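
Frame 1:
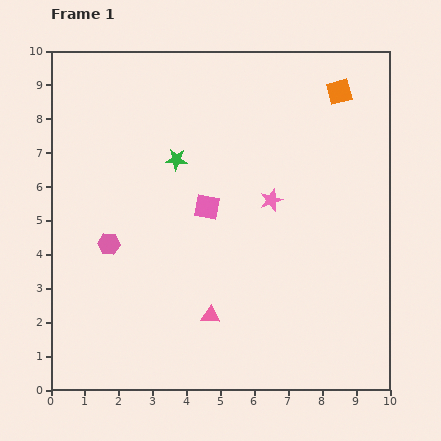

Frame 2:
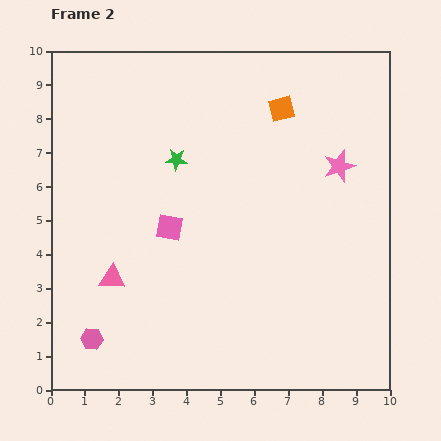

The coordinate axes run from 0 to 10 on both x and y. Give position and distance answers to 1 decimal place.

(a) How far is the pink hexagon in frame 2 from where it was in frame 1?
2.8

The pink hexagon moved from (1.7, 4.3) to (1.2, 1.5), a distance of √(0.5² + 2.8²) ≈ 2.8.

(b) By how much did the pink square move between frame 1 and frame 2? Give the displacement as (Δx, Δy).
(-1.1, -0.6)

The pink square was at (4.6, 5.4) in frame 1 and (3.5, 4.8) in frame 2.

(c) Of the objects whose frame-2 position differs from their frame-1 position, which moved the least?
the pink square

(moved 1.3)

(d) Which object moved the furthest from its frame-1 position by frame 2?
the pink triangle

(moved 3.1; next 2.8)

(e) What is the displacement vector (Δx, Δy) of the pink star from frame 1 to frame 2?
(2.0, 1.0)

The pink star was at (6.5, 5.6) in frame 1 and (8.5, 6.6) in frame 2.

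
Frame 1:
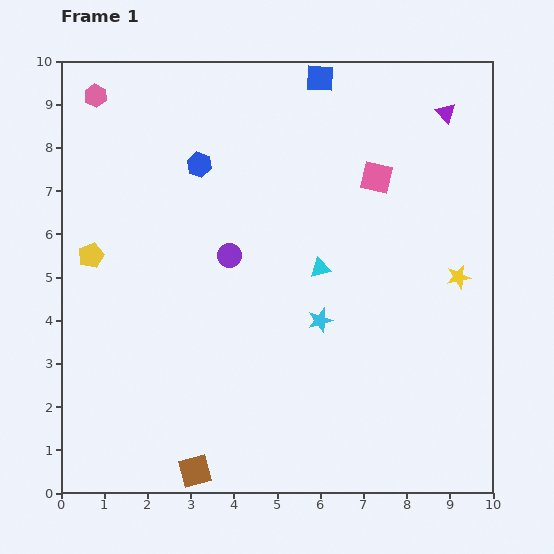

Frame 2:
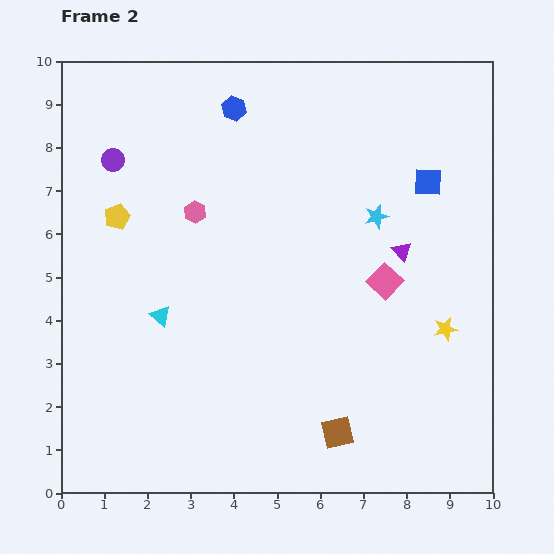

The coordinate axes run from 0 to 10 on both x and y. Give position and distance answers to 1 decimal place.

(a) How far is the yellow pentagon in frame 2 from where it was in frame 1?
1.1

The yellow pentagon moved from (0.7, 5.5) to (1.3, 6.4), a distance of √(0.6² + 0.9²) ≈ 1.1.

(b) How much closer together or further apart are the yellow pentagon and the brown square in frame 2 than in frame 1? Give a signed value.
+1.6

Distance in frame 1: 5.5. Distance in frame 2: 7.1.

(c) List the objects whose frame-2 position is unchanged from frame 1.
none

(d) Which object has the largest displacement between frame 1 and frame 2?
the cyan triangle

(moved 3.9; next 3.5)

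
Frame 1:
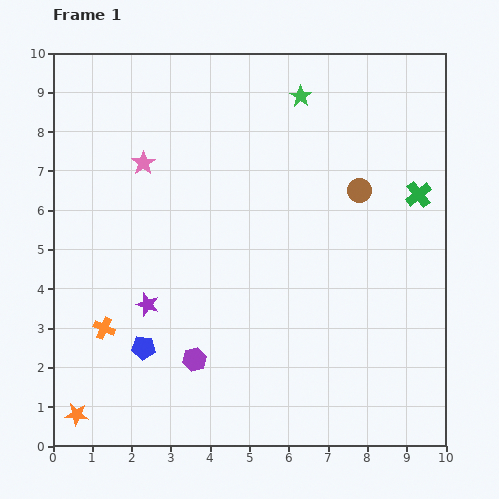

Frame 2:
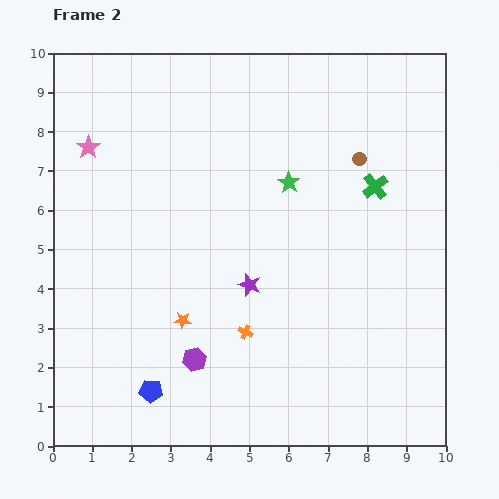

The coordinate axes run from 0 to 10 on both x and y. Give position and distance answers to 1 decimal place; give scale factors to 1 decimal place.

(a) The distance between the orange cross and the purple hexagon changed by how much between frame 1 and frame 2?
-0.9

Distance in frame 1: 2.4. Distance in frame 2: 1.5.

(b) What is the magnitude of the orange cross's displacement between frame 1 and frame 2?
3.6

The orange cross moved from (1.3, 3.0) to (4.9, 2.9), a distance of √(3.6² + 0.1²) ≈ 3.6.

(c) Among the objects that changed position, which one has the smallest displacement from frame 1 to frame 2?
the brown circle

(moved 0.8)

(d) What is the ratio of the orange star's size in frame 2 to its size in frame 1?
0.8×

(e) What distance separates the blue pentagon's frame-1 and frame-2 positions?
1.1

The blue pentagon moved from (2.3, 2.5) to (2.5, 1.4), a distance of √(0.2² + 1.1²) ≈ 1.1.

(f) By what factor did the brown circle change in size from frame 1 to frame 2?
0.6×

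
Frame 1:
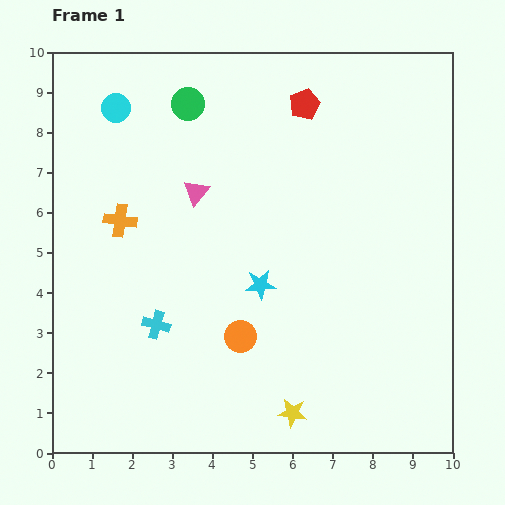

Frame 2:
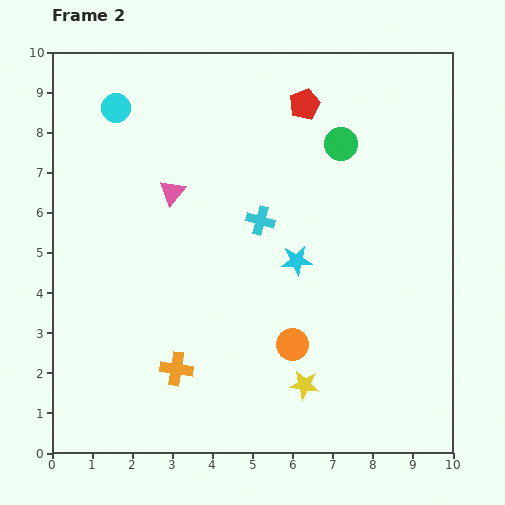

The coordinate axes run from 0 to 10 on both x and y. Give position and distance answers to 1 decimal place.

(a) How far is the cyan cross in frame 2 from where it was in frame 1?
3.7

The cyan cross moved from (2.6, 3.2) to (5.2, 5.8), a distance of √(2.6² + 2.6²) ≈ 3.7.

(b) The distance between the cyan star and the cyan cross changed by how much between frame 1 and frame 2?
-1.5

Distance in frame 1: 2.8. Distance in frame 2: 1.3.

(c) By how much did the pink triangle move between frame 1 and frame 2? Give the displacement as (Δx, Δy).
(-0.6, 0.0)

The pink triangle was at (3.6, 6.5) in frame 1 and (3.0, 6.5) in frame 2.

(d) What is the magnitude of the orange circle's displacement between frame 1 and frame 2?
1.3

The orange circle moved from (4.7, 2.9) to (6.0, 2.7), a distance of √(1.3² + 0.2²) ≈ 1.3.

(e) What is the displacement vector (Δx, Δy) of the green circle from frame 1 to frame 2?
(3.8, -1.0)

The green circle was at (3.4, 8.7) in frame 1 and (7.2, 7.7) in frame 2.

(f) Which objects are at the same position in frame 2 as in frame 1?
the red pentagon, the cyan circle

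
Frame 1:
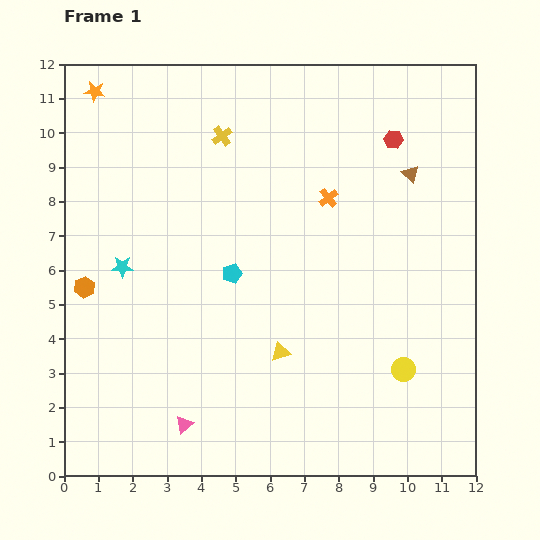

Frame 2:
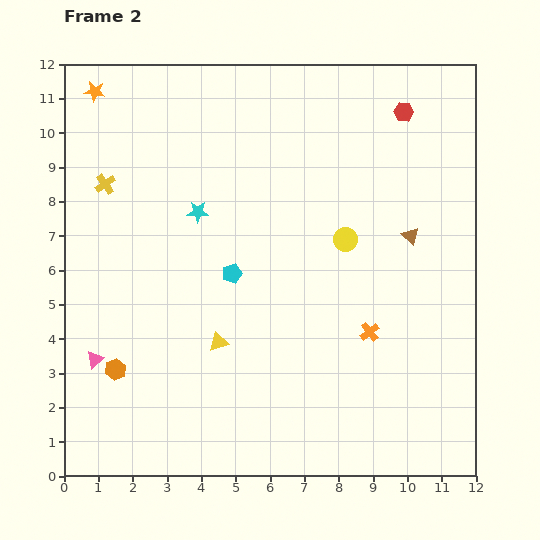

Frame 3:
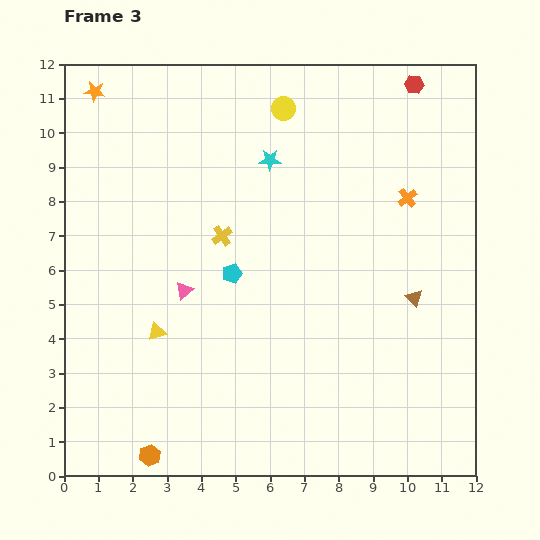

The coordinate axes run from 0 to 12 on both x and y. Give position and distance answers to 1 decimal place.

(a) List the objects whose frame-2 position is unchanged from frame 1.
the orange star, the cyan pentagon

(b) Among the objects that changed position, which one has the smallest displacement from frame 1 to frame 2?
the red hexagon

(moved 0.9)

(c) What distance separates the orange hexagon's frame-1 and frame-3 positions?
5.3

The orange hexagon moved from (0.6, 5.5) to (2.5, 0.6), a distance of √(1.9² + 4.9²) ≈ 5.3.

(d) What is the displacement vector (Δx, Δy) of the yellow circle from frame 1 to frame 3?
(-3.5, 7.6)

The yellow circle was at (9.9, 3.1) in frame 1 and (6.4, 10.7) in frame 3.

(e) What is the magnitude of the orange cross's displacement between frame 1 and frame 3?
2.3

The orange cross moved from (7.7, 8.1) to (10.0, 8.1), a distance of √(2.3² + 0.0²) ≈ 2.3.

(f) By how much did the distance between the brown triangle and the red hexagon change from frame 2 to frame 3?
+2.6

Distance in frame 2: 3.6. Distance in frame 3: 6.2.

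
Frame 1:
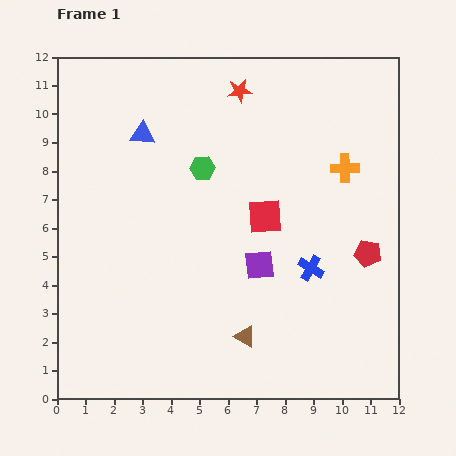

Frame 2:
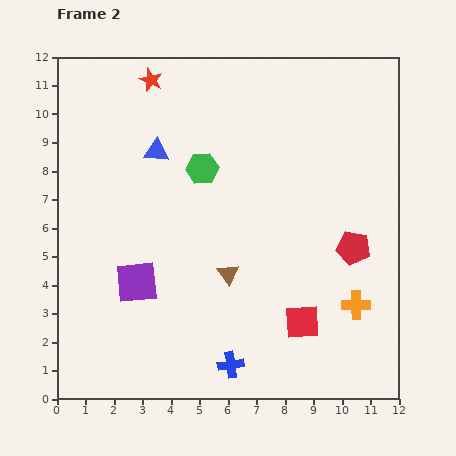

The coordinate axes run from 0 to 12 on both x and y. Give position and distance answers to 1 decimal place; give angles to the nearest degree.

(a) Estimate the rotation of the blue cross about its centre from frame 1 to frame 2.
39° counter-clockwise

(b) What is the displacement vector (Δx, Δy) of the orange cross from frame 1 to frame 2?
(0.4, -4.8)

The orange cross was at (10.1, 8.1) in frame 1 and (10.5, 3.3) in frame 2.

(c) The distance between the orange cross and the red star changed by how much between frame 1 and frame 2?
+6.1

Distance in frame 1: 4.6. Distance in frame 2: 10.7.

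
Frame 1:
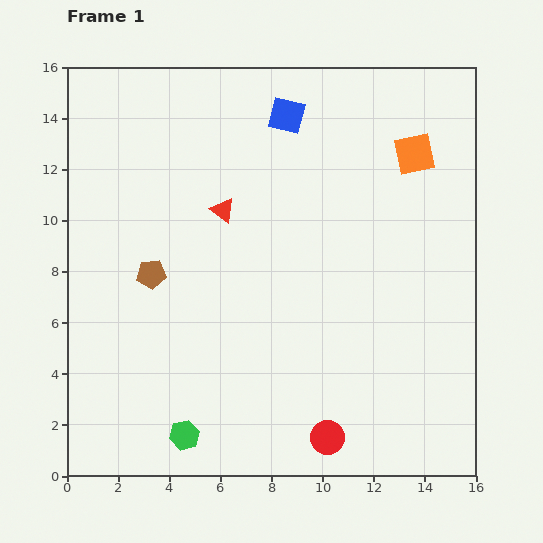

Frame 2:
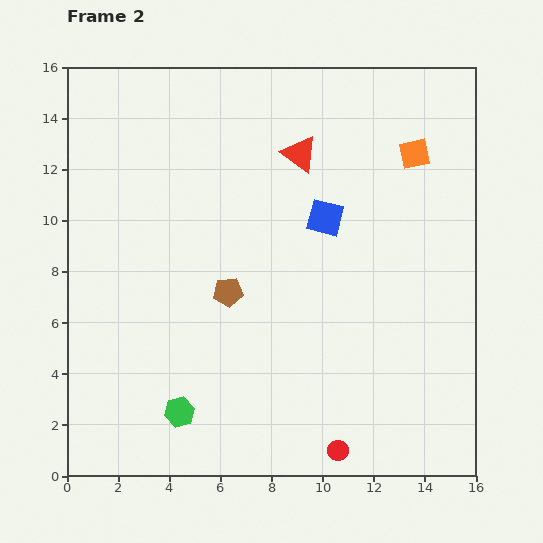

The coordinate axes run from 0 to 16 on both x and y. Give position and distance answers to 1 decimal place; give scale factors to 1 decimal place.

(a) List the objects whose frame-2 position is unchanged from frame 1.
the orange square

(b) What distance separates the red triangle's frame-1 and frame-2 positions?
3.7

The red triangle moved from (6.1, 10.4) to (9.1, 12.6), a distance of √(3.0² + 2.2²) ≈ 3.7.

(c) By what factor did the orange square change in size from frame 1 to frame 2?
0.7×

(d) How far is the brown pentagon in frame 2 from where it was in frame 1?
3.1

The brown pentagon moved from (3.3, 7.9) to (6.3, 7.2), a distance of √(3.0² + 0.7²) ≈ 3.1.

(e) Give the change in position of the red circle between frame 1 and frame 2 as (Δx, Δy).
(0.4, -0.5)

The red circle was at (10.2, 1.5) in frame 1 and (10.6, 1.0) in frame 2.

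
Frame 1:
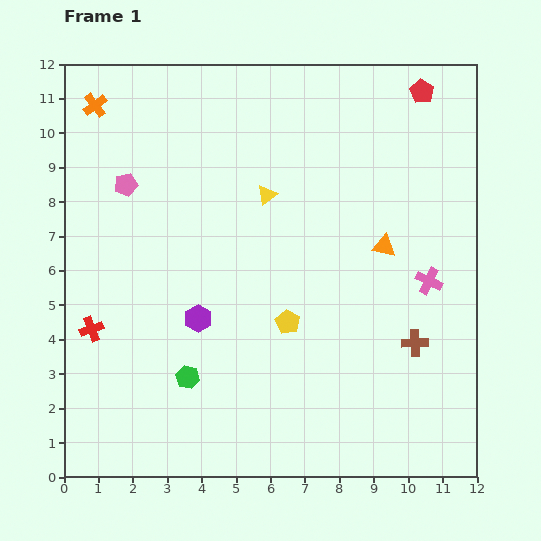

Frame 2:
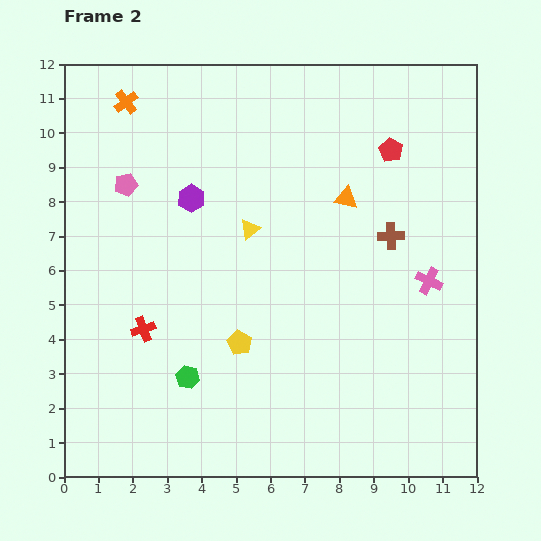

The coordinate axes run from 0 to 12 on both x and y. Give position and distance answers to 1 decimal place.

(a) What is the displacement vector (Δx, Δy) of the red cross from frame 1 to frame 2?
(1.5, 0.0)

The red cross was at (0.8, 4.3) in frame 1 and (2.3, 4.3) in frame 2.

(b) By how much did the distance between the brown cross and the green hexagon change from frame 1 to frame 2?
+0.5

Distance in frame 1: 6.7. Distance in frame 2: 7.2.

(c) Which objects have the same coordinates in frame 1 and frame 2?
the pink pentagon, the pink cross, the green hexagon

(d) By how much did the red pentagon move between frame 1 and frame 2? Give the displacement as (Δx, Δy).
(-0.9, -1.7)

The red pentagon was at (10.4, 11.2) in frame 1 and (9.5, 9.5) in frame 2.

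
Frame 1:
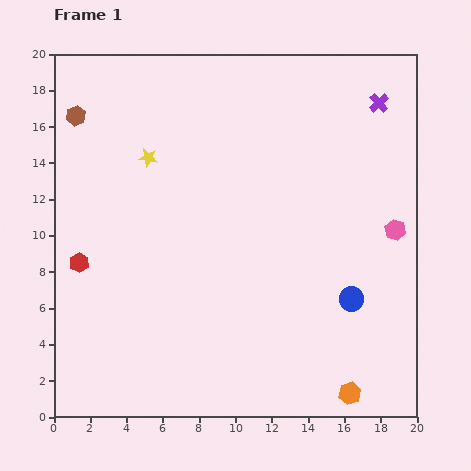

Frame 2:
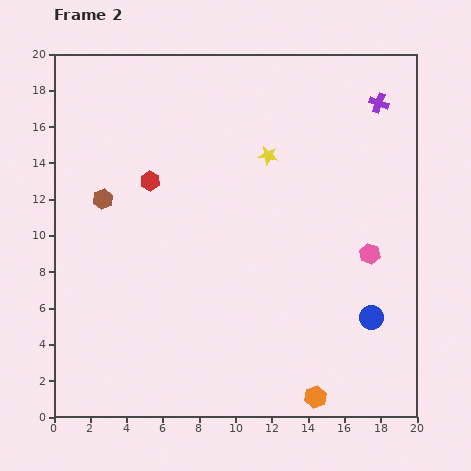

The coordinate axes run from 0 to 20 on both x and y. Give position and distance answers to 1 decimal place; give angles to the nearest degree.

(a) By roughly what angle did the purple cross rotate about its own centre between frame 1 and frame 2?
29° counter-clockwise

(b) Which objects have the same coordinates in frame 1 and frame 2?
the purple cross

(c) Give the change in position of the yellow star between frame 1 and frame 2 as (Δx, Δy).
(6.6, 0.1)

The yellow star was at (5.2, 14.3) in frame 1 and (11.8, 14.4) in frame 2.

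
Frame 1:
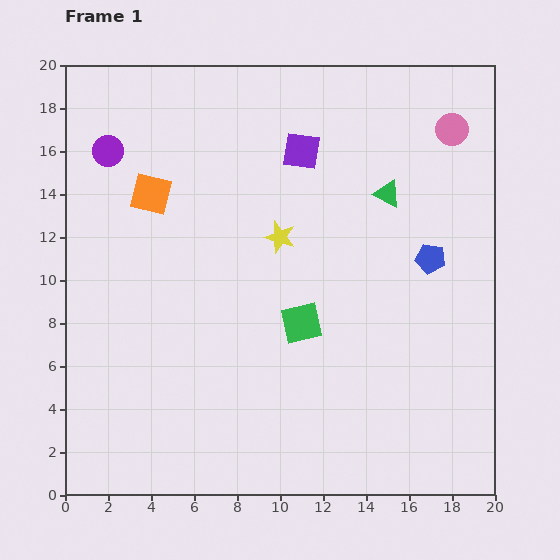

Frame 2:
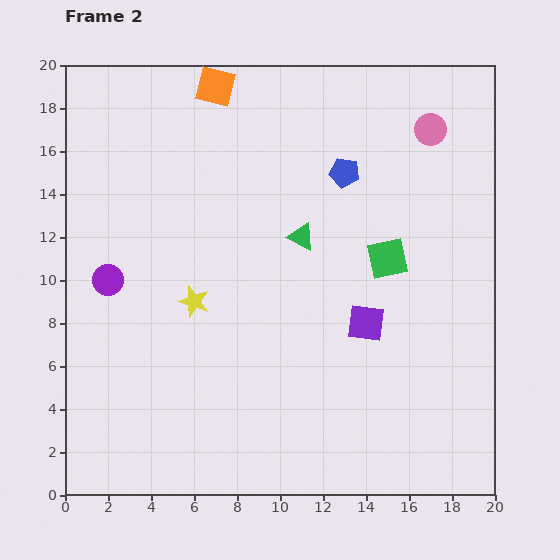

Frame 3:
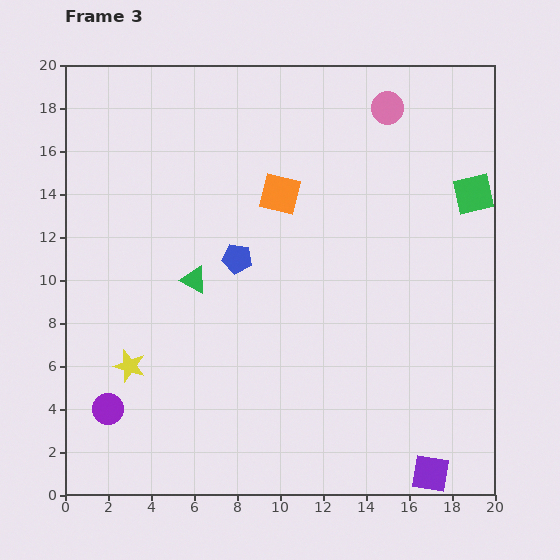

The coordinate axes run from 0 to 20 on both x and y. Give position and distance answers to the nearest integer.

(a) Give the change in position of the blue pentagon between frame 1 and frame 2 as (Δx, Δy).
(-4, 4)

The blue pentagon was at (17, 11) in frame 1 and (13, 15) in frame 2.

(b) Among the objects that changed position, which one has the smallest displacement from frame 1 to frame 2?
the pink circle

(moved 1)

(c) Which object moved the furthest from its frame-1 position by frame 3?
the purple square

(moved 16; next 12)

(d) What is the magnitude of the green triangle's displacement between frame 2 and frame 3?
5

The green triangle moved from (11, 12) to (6, 10), a distance of √(5² + 2²) ≈ 5.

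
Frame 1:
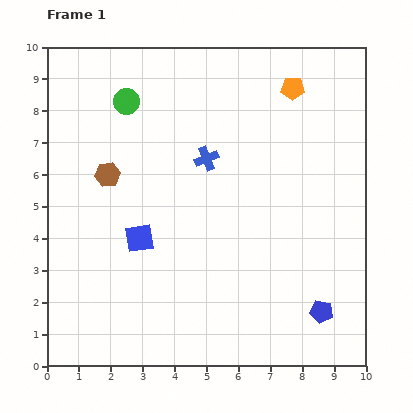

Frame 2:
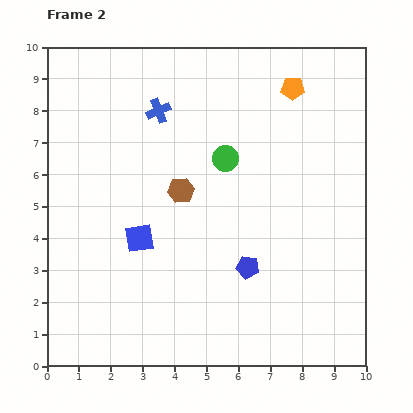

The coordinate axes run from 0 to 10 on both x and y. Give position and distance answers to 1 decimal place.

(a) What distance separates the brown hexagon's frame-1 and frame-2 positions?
2.4

The brown hexagon moved from (1.9, 6.0) to (4.2, 5.5), a distance of √(2.3² + 0.5²) ≈ 2.4.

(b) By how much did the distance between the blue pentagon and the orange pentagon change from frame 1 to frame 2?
-1.3

Distance in frame 1: 7.1. Distance in frame 2: 5.8.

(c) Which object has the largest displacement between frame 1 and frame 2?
the green circle

(moved 3.6; next 2.7)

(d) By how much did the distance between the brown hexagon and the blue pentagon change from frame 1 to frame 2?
-4.8

Distance in frame 1: 8.0. Distance in frame 2: 3.2.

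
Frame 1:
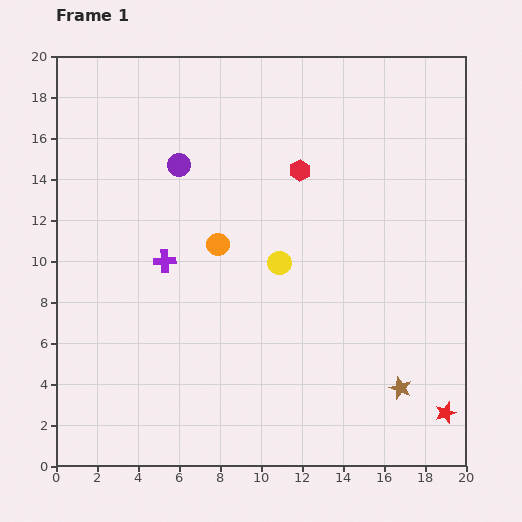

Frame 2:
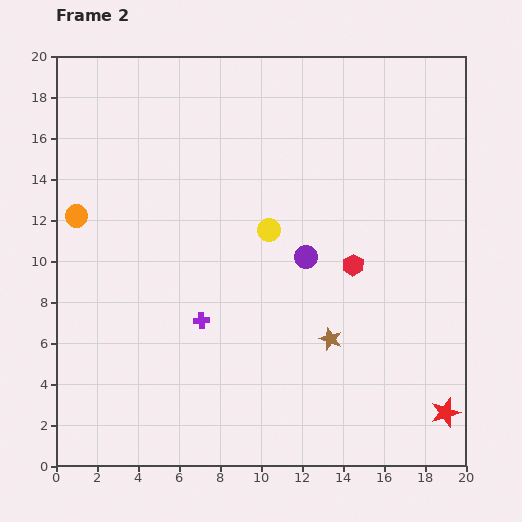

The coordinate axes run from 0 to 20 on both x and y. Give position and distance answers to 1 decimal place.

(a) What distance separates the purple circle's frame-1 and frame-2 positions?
7.7

The purple circle moved from (6.0, 14.7) to (12.2, 10.2), a distance of √(6.2² + 4.5²) ≈ 7.7.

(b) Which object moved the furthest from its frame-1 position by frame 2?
the purple circle

(moved 7.7; next 7.0)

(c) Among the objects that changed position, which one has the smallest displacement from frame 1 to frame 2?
the yellow circle

(moved 1.7)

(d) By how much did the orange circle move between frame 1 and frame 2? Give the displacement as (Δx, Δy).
(-6.9, 1.4)

The orange circle was at (7.9, 10.8) in frame 1 and (1.0, 12.2) in frame 2.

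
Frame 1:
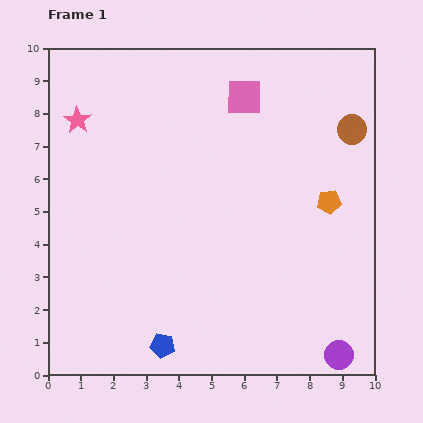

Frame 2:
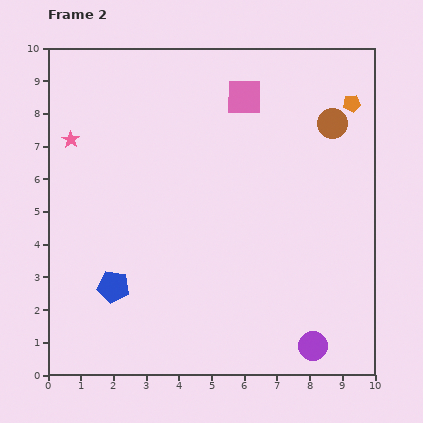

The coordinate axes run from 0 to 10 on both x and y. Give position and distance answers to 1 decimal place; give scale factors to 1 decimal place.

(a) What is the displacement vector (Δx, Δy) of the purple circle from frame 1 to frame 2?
(-0.8, 0.3)

The purple circle was at (8.9, 0.6) in frame 1 and (8.1, 0.9) in frame 2.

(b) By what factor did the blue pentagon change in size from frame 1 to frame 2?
1.3×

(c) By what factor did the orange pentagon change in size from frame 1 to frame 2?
0.7×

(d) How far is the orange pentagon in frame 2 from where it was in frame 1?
3.1

The orange pentagon moved from (8.6, 5.3) to (9.3, 8.3), a distance of √(0.7² + 3.0²) ≈ 3.1.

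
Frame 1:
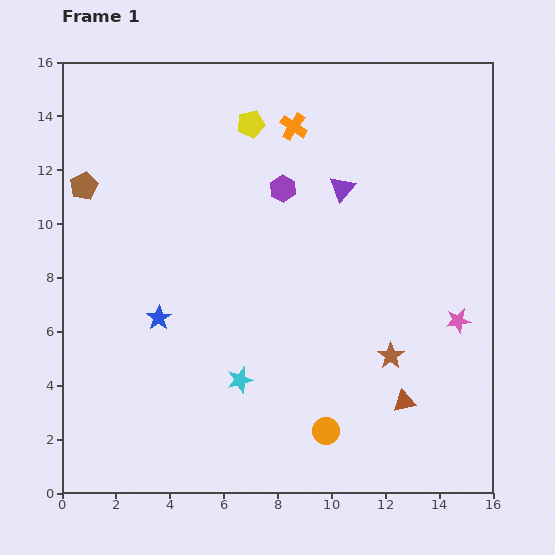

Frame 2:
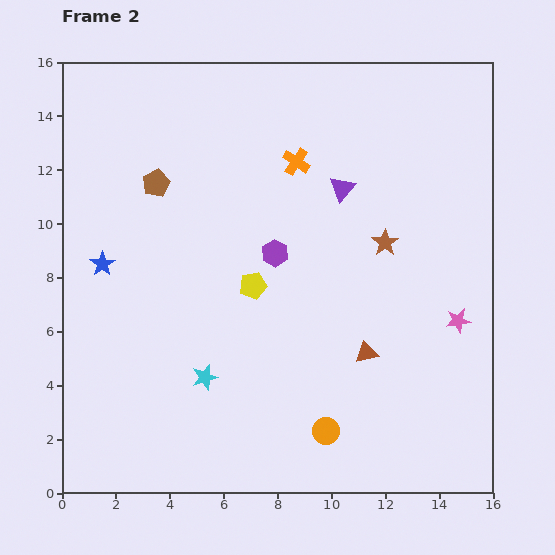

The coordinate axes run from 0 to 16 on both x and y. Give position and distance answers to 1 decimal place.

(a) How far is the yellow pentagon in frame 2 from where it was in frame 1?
6.0

The yellow pentagon moved from (7.0, 13.7) to (7.1, 7.7), a distance of √(0.1² + 6.0²) ≈ 6.0.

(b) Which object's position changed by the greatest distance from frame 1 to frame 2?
the yellow pentagon

(moved 6.0; next 4.2)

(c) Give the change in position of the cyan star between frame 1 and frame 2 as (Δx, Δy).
(-1.3, 0.1)

The cyan star was at (6.6, 4.2) in frame 1 and (5.3, 4.3) in frame 2.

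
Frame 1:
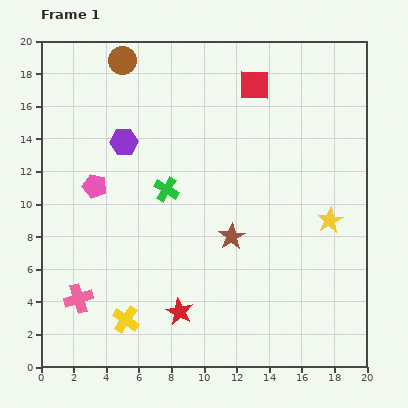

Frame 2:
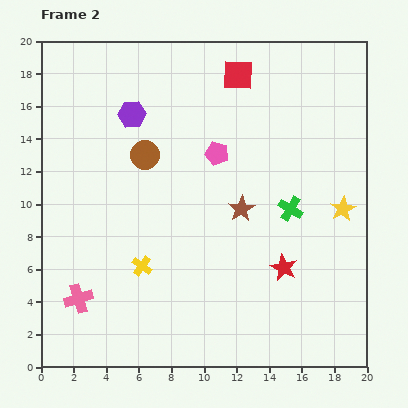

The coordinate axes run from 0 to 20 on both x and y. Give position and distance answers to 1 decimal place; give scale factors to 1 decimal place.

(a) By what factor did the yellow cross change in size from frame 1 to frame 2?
0.8×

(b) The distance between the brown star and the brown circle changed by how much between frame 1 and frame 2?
-5.9

Distance in frame 1: 12.7. Distance in frame 2: 6.8.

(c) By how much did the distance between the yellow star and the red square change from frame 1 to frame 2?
+0.9

Distance in frame 1: 9.5. Distance in frame 2: 10.4.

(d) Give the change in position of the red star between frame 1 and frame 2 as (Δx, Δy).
(6.4, 2.7)

The red star was at (8.5, 3.4) in frame 1 and (14.9, 6.1) in frame 2.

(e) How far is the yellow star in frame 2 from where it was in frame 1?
1.1

The yellow star moved from (17.7, 9.0) to (18.5, 9.7), a distance of √(0.8² + 0.7²) ≈ 1.1.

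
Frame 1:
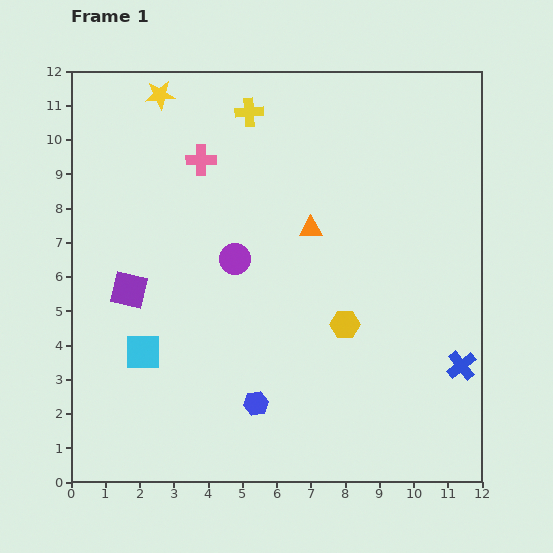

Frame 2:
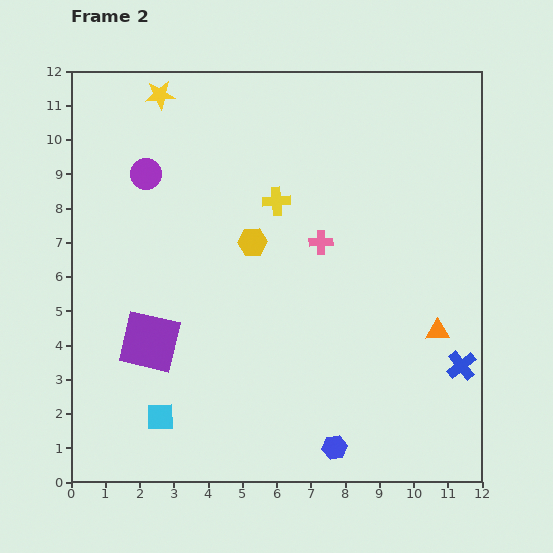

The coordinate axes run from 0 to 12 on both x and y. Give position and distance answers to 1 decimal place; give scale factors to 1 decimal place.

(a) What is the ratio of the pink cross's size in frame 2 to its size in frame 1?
0.8×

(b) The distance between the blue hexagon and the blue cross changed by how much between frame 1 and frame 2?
-1.7

Distance in frame 1: 6.1. Distance in frame 2: 4.4.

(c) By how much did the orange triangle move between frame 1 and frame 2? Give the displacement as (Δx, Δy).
(3.7, -3.0)

The orange triangle was at (7.0, 7.4) in frame 1 and (10.7, 4.4) in frame 2.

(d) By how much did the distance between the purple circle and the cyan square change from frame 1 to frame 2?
+3.3

Distance in frame 1: 3.8. Distance in frame 2: 7.1.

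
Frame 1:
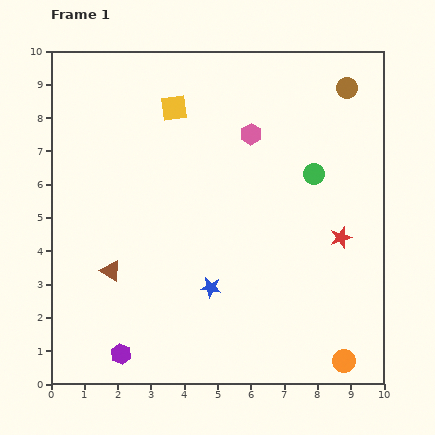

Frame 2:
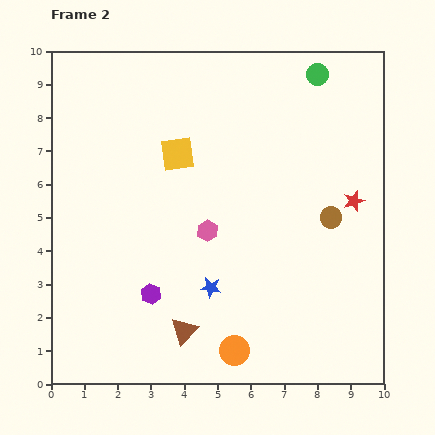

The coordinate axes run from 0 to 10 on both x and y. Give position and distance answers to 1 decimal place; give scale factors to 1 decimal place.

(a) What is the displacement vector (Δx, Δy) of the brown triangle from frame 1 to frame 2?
(2.2, -1.8)

The brown triangle was at (1.8, 3.4) in frame 1 and (4.0, 1.6) in frame 2.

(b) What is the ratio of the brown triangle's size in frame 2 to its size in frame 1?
1.3×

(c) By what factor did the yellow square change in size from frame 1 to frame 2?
1.3×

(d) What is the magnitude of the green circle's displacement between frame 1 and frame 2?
3.0

The green circle moved from (7.9, 6.3) to (8.0, 9.3), a distance of √(0.1² + 3.0²) ≈ 3.0.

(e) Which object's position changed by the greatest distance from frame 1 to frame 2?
the brown circle

(moved 3.9; next 3.3)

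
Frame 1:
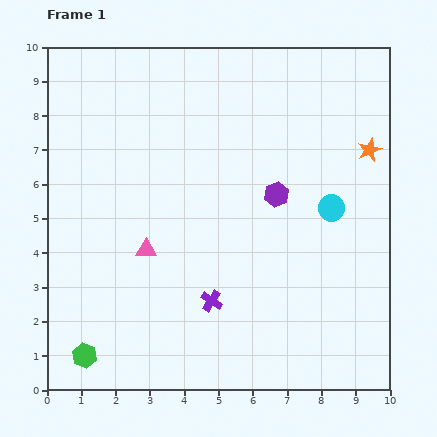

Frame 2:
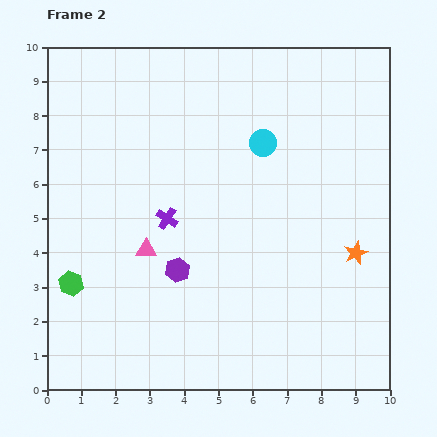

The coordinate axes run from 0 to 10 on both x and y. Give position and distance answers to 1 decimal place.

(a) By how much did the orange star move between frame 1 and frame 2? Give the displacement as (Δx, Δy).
(-0.4, -3.0)

The orange star was at (9.4, 7.0) in frame 1 and (9.0, 4.0) in frame 2.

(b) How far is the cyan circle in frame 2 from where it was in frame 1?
2.8

The cyan circle moved from (8.3, 5.3) to (6.3, 7.2), a distance of √(2.0² + 1.9²) ≈ 2.8.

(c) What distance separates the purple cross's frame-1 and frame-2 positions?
2.7

The purple cross moved from (4.8, 2.6) to (3.5, 5.0), a distance of √(1.3² + 2.4²) ≈ 2.7.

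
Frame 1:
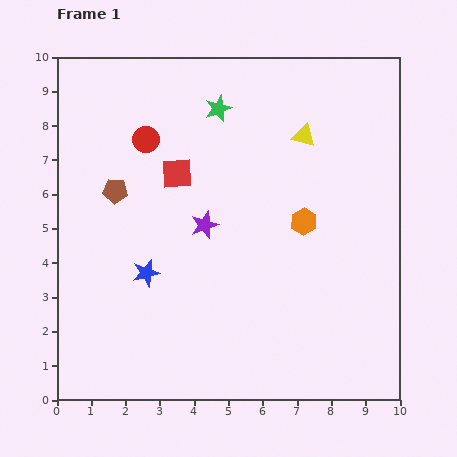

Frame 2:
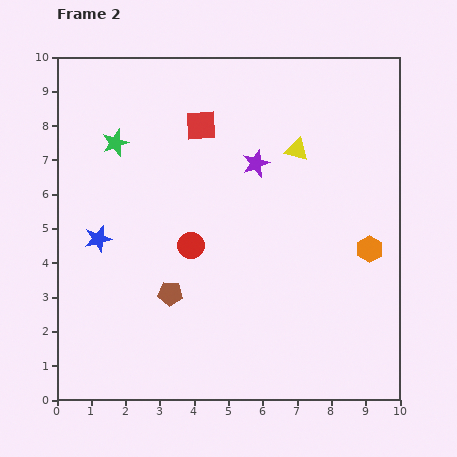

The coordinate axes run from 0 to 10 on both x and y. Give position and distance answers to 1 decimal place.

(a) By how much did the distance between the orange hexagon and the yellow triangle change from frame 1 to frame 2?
+1.1

Distance in frame 1: 2.5. Distance in frame 2: 3.6.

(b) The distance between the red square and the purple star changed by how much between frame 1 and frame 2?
+0.2

Distance in frame 1: 1.7. Distance in frame 2: 1.9.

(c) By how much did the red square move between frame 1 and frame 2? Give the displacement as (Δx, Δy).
(0.7, 1.4)

The red square was at (3.5, 6.6) in frame 1 and (4.2, 8.0) in frame 2.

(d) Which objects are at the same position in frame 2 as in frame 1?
none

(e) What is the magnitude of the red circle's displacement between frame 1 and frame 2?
3.4

The red circle moved from (2.6, 7.6) to (3.9, 4.5), a distance of √(1.3² + 3.1²) ≈ 3.4.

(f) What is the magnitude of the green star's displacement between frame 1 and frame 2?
3.2

The green star moved from (4.7, 8.5) to (1.7, 7.5), a distance of √(3.0² + 1.0²) ≈ 3.2.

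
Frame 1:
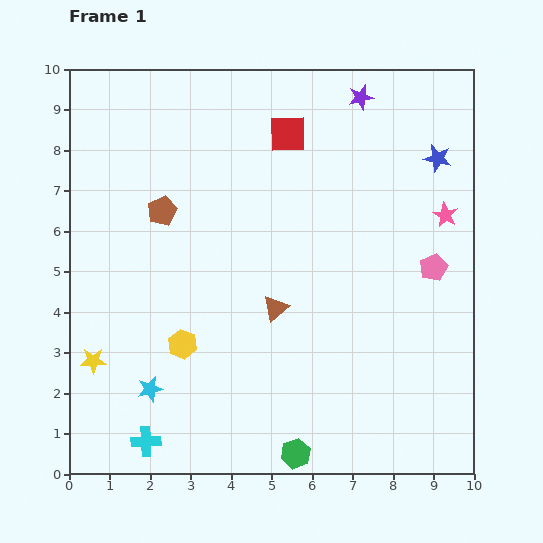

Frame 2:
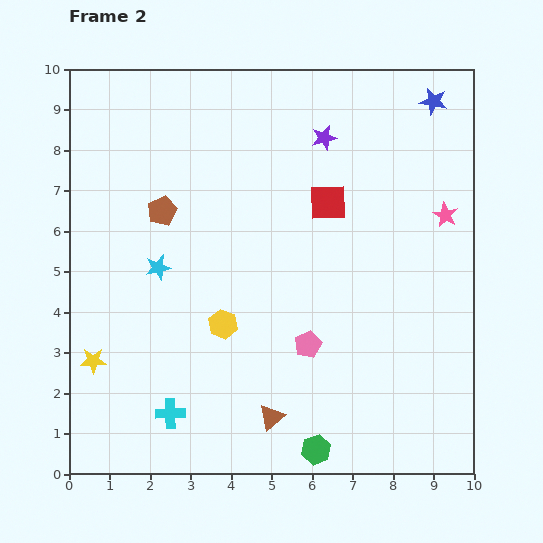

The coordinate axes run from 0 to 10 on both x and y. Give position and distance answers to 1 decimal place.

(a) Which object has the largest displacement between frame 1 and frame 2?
the pink pentagon

(moved 3.6; next 3.0)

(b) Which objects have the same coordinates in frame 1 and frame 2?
the pink star, the brown pentagon, the yellow star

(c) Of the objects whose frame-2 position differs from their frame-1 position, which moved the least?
the green hexagon

(moved 0.5)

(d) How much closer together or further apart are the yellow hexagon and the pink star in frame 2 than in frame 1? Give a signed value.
-1.1

Distance in frame 1: 7.2. Distance in frame 2: 6.1.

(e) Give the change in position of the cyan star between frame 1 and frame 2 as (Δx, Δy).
(0.2, 3.0)

The cyan star was at (2.0, 2.1) in frame 1 and (2.2, 5.1) in frame 2.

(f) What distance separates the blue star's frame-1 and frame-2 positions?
1.4

The blue star moved from (9.1, 7.8) to (9.0, 9.2), a distance of √(0.1² + 1.4²) ≈ 1.4.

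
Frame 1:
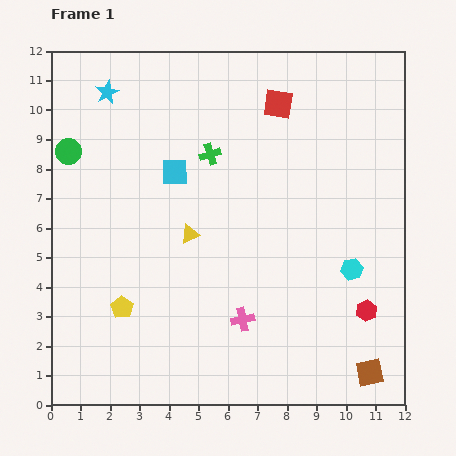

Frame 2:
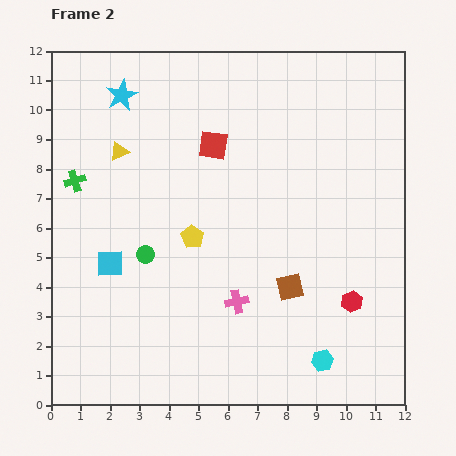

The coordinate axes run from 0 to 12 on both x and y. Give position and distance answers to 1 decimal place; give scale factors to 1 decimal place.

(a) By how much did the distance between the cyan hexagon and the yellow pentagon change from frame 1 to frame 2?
-1.8

Distance in frame 1: 7.9. Distance in frame 2: 6.1.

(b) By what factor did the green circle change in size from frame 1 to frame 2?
0.7×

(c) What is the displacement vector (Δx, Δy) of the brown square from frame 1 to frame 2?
(-2.7, 2.9)

The brown square was at (10.8, 1.1) in frame 1 and (8.1, 4.0) in frame 2.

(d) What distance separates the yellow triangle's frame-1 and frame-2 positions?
3.7

The yellow triangle moved from (4.7, 5.8) to (2.3, 8.6), a distance of √(2.4² + 2.8²) ≈ 3.7.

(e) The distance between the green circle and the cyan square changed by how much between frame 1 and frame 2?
-2.5

Distance in frame 1: 3.7. Distance in frame 2: 1.2.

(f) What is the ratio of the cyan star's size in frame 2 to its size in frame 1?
1.3×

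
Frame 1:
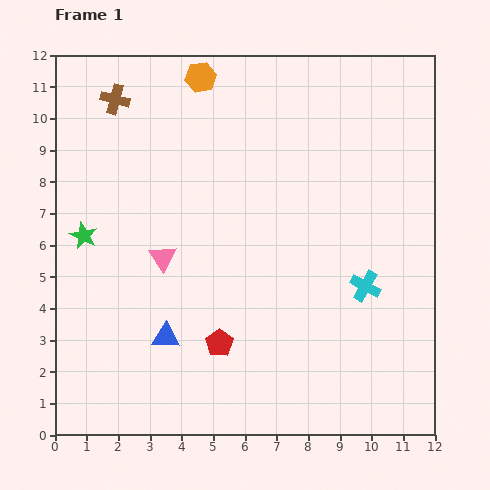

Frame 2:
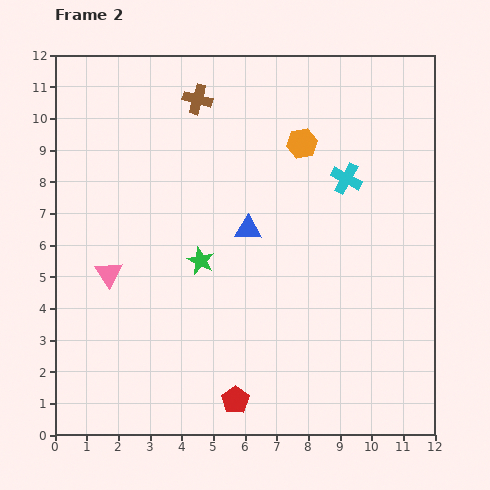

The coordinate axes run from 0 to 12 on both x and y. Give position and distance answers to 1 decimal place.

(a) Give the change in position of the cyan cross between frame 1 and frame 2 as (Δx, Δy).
(-0.6, 3.4)

The cyan cross was at (9.8, 4.7) in frame 1 and (9.2, 8.1) in frame 2.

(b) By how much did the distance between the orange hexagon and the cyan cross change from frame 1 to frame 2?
-6.6

Distance in frame 1: 8.4. Distance in frame 2: 1.8.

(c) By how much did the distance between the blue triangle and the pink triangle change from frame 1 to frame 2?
+2.1

Distance in frame 1: 2.5. Distance in frame 2: 4.6.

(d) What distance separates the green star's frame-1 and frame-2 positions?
3.8

The green star moved from (0.9, 6.3) to (4.6, 5.5), a distance of √(3.7² + 0.8²) ≈ 3.8.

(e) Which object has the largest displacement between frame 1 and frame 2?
the blue triangle

(moved 4.3; next 3.8)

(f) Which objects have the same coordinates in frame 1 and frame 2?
none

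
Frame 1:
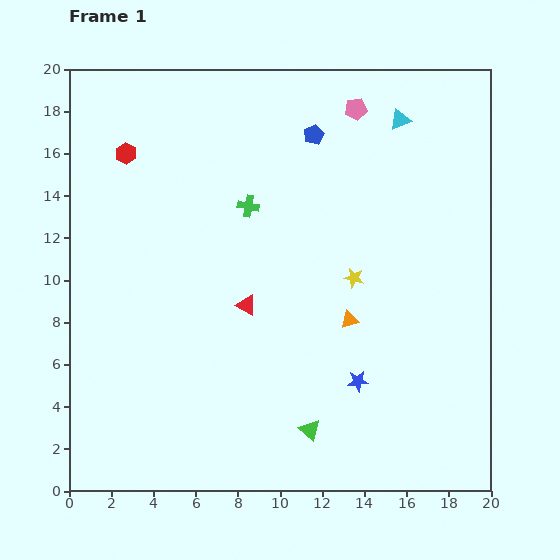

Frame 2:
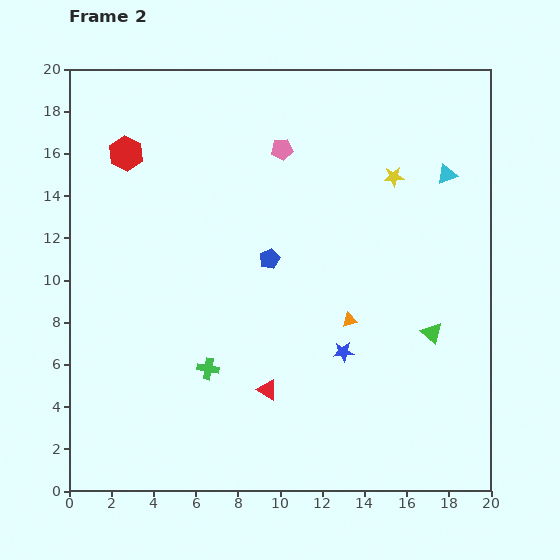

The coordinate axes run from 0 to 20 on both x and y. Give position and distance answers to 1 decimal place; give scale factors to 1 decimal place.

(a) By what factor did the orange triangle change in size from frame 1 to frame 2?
0.8×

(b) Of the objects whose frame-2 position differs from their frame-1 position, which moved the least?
the blue star

(moved 1.6)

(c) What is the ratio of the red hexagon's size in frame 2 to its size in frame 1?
1.6×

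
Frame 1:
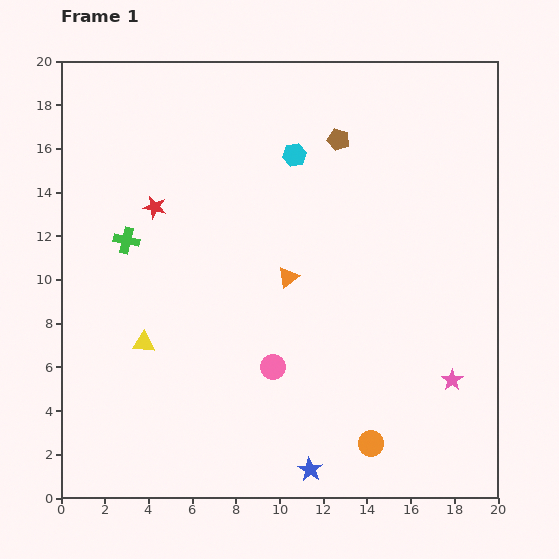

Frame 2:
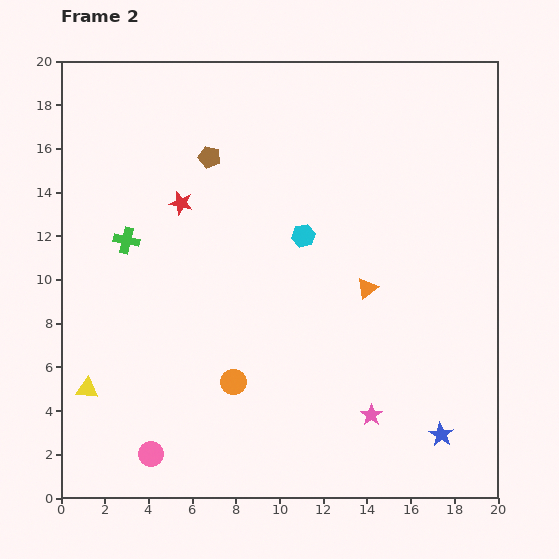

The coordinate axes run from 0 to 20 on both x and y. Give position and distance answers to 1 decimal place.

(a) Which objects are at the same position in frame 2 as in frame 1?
the green cross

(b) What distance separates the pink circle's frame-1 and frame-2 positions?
6.9

The pink circle moved from (9.7, 6.0) to (4.1, 2.0), a distance of √(5.6² + 4.0²) ≈ 6.9.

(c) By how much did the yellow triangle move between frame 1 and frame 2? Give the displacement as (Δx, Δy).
(-2.6, -2.1)

The yellow triangle was at (3.8, 7.1) in frame 1 and (1.2, 5.0) in frame 2.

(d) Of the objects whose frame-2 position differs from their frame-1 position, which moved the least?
the red star

(moved 1.2)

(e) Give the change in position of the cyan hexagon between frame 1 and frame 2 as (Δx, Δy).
(0.4, -3.7)

The cyan hexagon was at (10.7, 15.7) in frame 1 and (11.1, 12.0) in frame 2.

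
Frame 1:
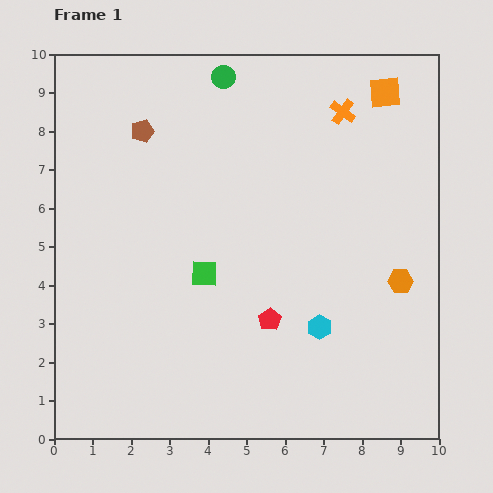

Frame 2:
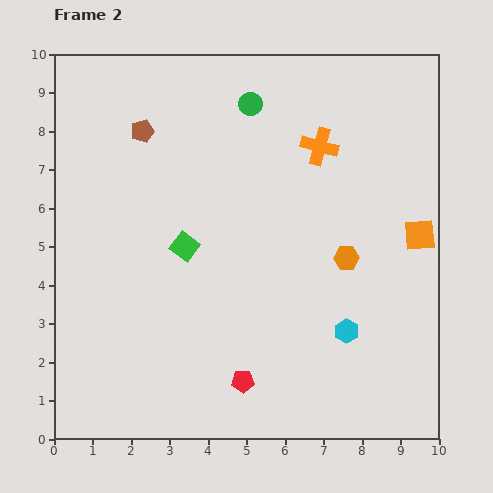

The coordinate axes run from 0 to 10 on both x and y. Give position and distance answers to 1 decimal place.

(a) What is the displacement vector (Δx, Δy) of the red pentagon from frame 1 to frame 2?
(-0.7, -1.6)

The red pentagon was at (5.6, 3.1) in frame 1 and (4.9, 1.5) in frame 2.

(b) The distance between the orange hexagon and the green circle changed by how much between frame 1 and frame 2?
-2.3

Distance in frame 1: 7.0. Distance in frame 2: 4.7.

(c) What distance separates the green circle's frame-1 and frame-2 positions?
1.0

The green circle moved from (4.4, 9.4) to (5.1, 8.7), a distance of √(0.7² + 0.7²) ≈ 1.0.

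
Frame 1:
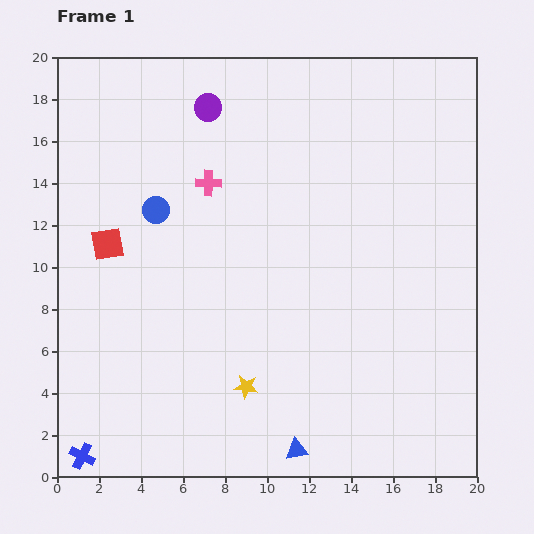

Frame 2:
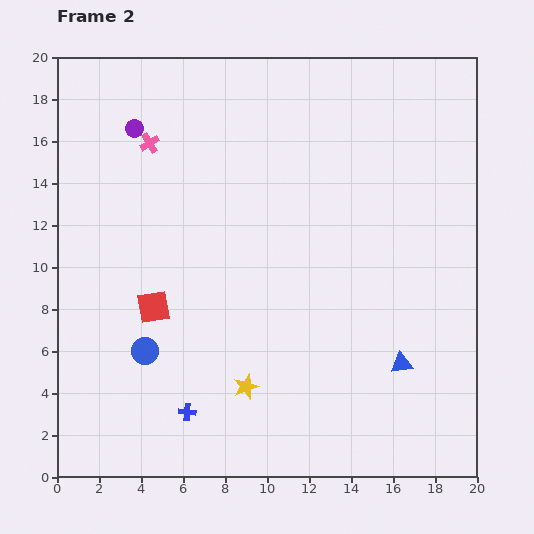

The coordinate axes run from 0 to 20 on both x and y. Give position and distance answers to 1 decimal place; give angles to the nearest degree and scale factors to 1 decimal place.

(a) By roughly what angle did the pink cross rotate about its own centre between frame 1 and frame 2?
32° counter-clockwise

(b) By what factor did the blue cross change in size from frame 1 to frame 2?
0.7×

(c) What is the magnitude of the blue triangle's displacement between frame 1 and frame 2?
6.5

The blue triangle moved from (11.4, 1.3) to (16.4, 5.4), a distance of √(5.0² + 4.1²) ≈ 6.5.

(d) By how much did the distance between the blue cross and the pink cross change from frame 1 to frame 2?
-1.4

Distance in frame 1: 14.3. Distance in frame 2: 12.9.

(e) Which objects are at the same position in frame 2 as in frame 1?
the yellow star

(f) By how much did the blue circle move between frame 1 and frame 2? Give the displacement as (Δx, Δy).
(-0.5, -6.7)

The blue circle was at (4.7, 12.7) in frame 1 and (4.2, 6.0) in frame 2.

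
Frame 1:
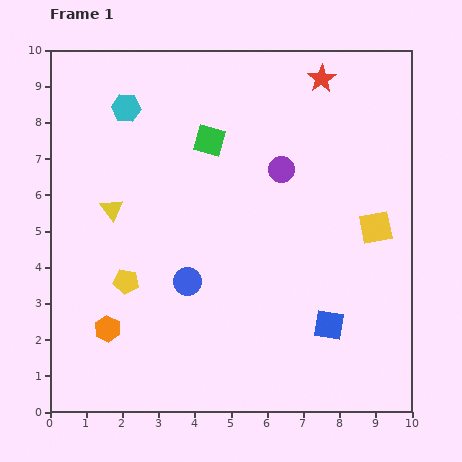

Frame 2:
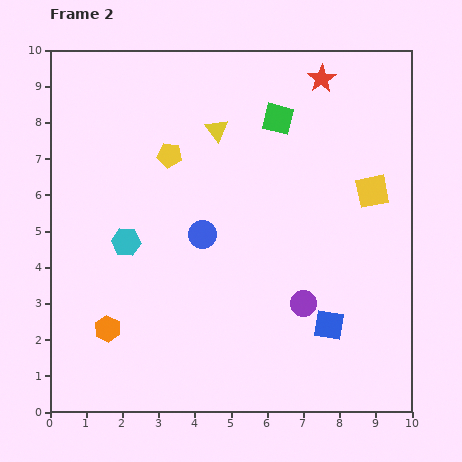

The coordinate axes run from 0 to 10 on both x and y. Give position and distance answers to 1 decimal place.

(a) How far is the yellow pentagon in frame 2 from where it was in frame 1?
3.7

The yellow pentagon moved from (2.1, 3.6) to (3.3, 7.1), a distance of √(1.2² + 3.5²) ≈ 3.7.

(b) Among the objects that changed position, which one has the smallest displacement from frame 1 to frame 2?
the yellow square

(moved 1.0)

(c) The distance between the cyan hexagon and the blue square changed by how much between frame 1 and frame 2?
-2.1

Distance in frame 1: 8.2. Distance in frame 2: 6.1.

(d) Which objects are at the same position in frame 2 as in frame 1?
the blue square, the orange hexagon, the red star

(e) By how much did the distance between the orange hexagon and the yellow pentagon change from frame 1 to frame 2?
+3.7

Distance in frame 1: 1.4. Distance in frame 2: 5.1.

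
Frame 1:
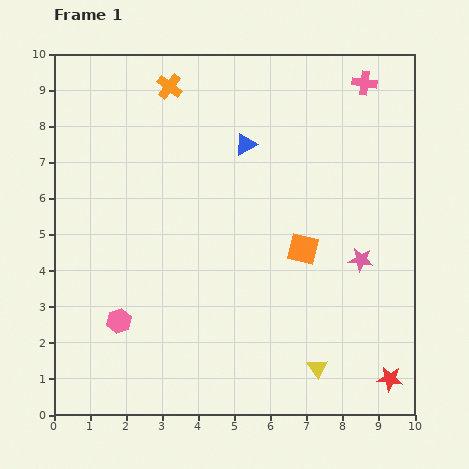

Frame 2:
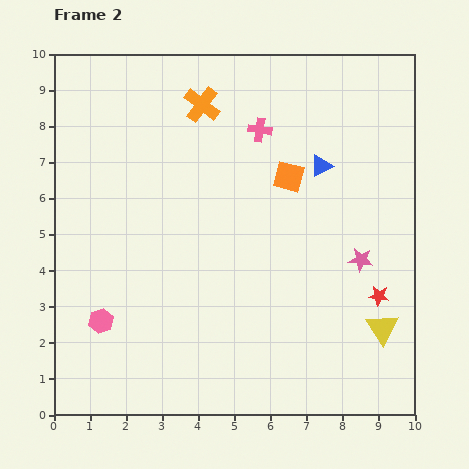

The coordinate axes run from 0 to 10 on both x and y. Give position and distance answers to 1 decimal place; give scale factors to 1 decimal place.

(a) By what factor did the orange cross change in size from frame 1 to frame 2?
1.4×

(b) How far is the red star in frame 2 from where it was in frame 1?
2.3

The red star moved from (9.3, 1.0) to (9.0, 3.3), a distance of √(0.3² + 2.3²) ≈ 2.3.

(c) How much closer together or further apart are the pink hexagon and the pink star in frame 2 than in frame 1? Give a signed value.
+0.5

Distance in frame 1: 6.9. Distance in frame 2: 7.4.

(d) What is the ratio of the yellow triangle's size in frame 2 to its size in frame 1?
1.6×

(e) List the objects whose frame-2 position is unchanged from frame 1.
the pink star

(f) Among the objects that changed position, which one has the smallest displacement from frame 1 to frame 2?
the pink hexagon

(moved 0.5)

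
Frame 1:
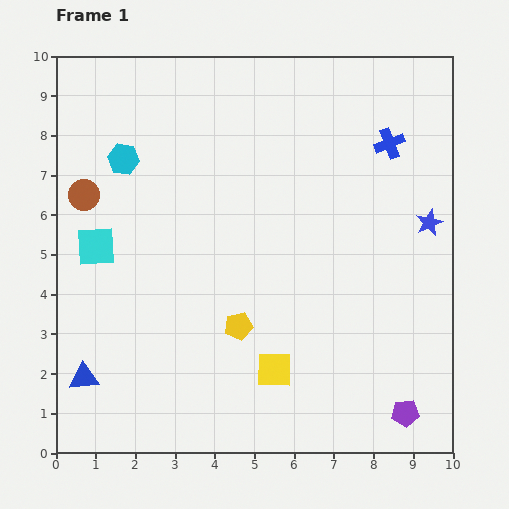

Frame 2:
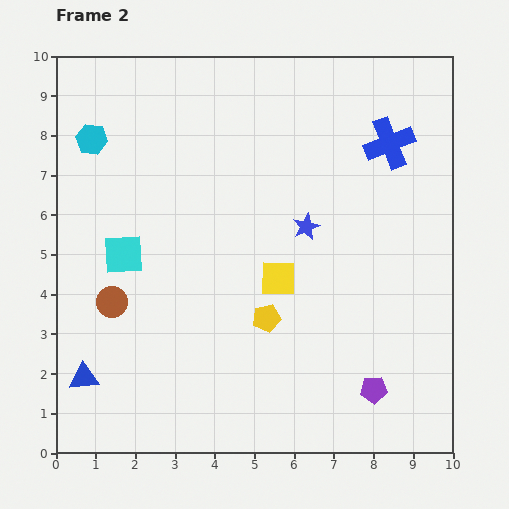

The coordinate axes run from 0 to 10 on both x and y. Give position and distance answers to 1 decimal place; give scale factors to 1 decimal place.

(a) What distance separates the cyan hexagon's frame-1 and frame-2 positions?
0.9

The cyan hexagon moved from (1.7, 7.4) to (0.9, 7.9), a distance of √(0.8² + 0.5²) ≈ 0.9.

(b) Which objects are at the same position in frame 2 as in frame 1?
the blue triangle, the blue cross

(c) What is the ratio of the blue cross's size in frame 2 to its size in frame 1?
1.7×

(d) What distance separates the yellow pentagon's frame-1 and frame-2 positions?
0.7

The yellow pentagon moved from (4.6, 3.2) to (5.3, 3.4), a distance of √(0.7² + 0.2²) ≈ 0.7.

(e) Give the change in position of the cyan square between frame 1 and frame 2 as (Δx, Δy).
(0.7, -0.2)

The cyan square was at (1.0, 5.2) in frame 1 and (1.7, 5.0) in frame 2.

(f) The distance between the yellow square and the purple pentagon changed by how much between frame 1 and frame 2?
+0.2

Distance in frame 1: 3.5. Distance in frame 2: 3.7.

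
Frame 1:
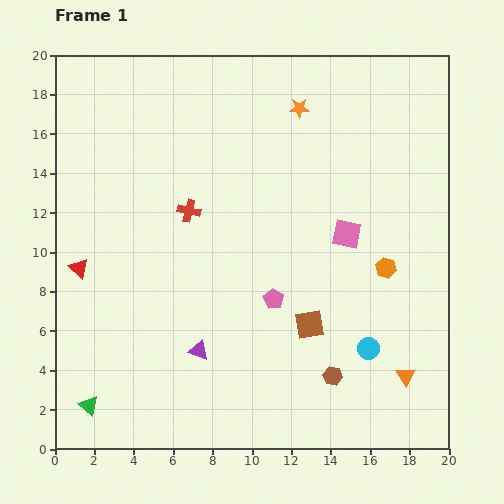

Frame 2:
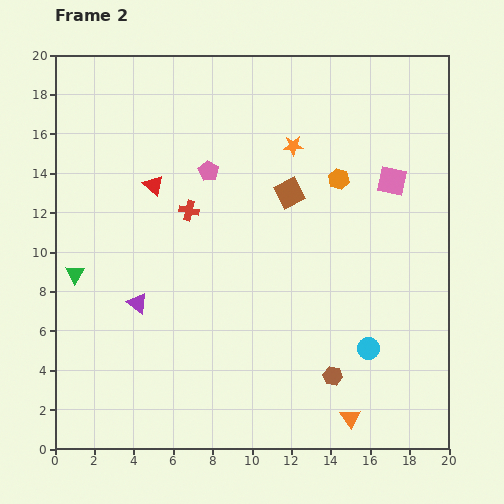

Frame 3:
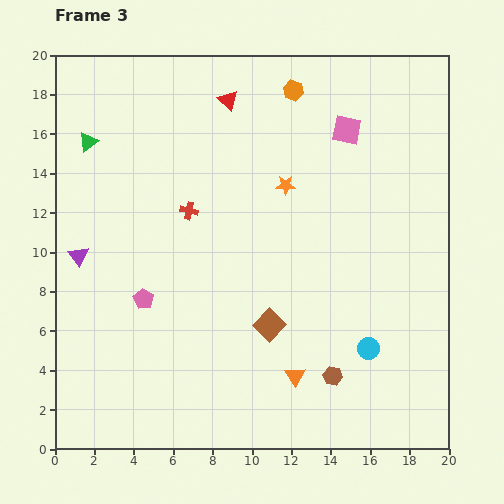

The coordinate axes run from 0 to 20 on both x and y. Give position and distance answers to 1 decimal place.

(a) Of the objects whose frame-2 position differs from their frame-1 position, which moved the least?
the orange star

(moved 1.9)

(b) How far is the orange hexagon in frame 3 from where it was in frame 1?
10.2

The orange hexagon moved from (16.8, 9.2) to (12.1, 18.2), a distance of √(4.7² + 9.0²) ≈ 10.2.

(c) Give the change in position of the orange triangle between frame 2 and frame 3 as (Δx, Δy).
(-2.8, 2.1)

The orange triangle was at (15.0, 1.6) in frame 2 and (12.2, 3.7) in frame 3.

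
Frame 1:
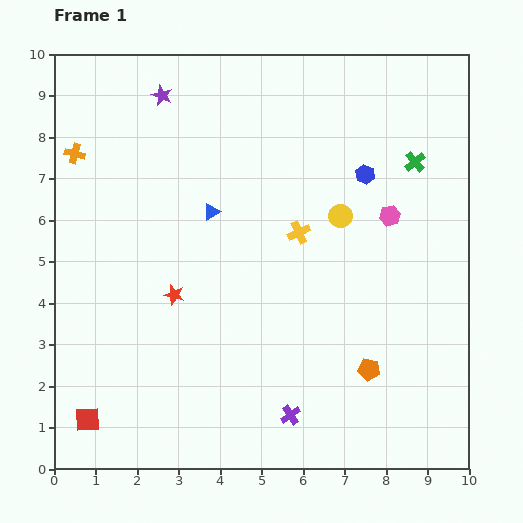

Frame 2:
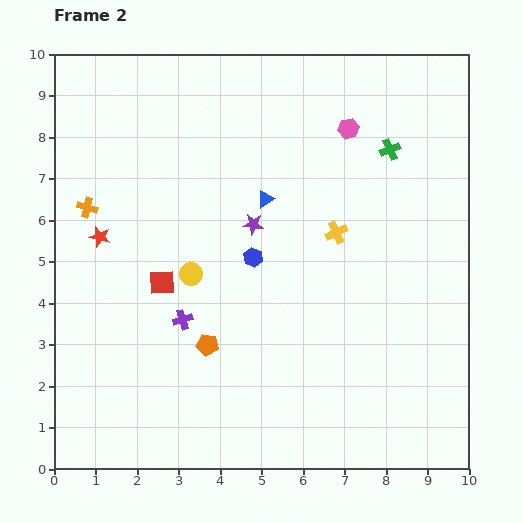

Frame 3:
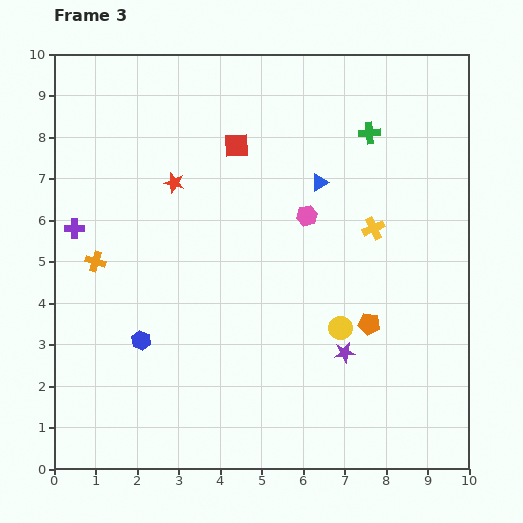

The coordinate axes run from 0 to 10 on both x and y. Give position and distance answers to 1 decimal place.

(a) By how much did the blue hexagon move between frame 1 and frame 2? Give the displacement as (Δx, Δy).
(-2.7, -2.0)

The blue hexagon was at (7.5, 7.1) in frame 1 and (4.8, 5.1) in frame 2.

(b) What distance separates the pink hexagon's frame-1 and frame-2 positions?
2.3

The pink hexagon moved from (8.1, 6.1) to (7.1, 8.2), a distance of √(1.0² + 2.1²) ≈ 2.3.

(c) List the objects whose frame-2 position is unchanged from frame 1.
none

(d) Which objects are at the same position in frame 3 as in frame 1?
none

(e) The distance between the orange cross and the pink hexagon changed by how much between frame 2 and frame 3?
-1.4

Distance in frame 2: 6.6. Distance in frame 3: 5.2.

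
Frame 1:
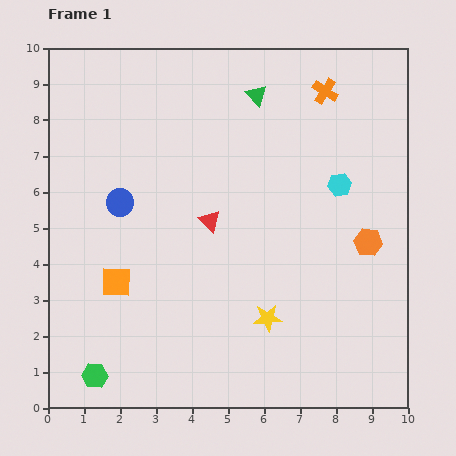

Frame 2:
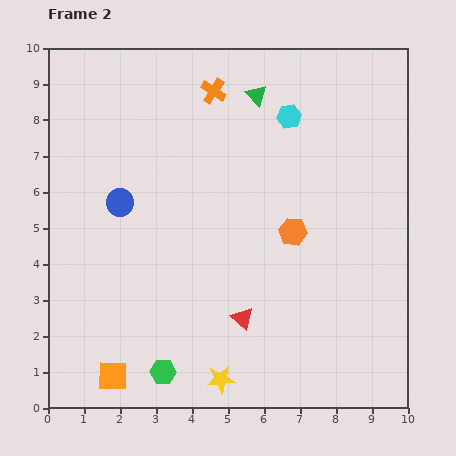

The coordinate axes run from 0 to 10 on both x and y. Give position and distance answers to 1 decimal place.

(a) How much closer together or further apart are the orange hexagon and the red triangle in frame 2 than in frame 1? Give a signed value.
-1.6

Distance in frame 1: 4.4. Distance in frame 2: 2.8.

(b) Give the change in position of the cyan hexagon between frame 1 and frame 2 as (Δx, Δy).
(-1.4, 1.9)

The cyan hexagon was at (8.1, 6.2) in frame 1 and (6.7, 8.1) in frame 2.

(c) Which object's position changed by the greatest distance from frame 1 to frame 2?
the orange cross

(moved 3.1; next 2.8)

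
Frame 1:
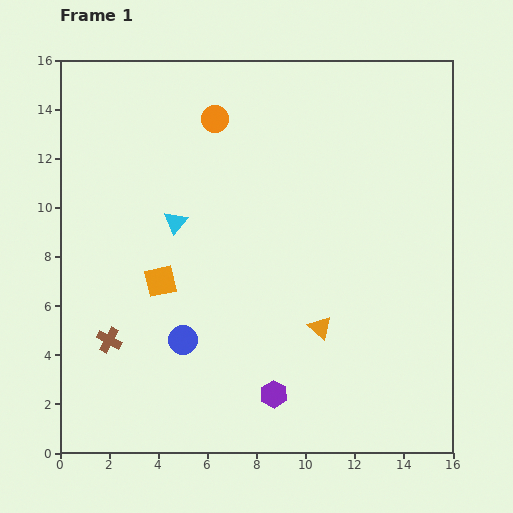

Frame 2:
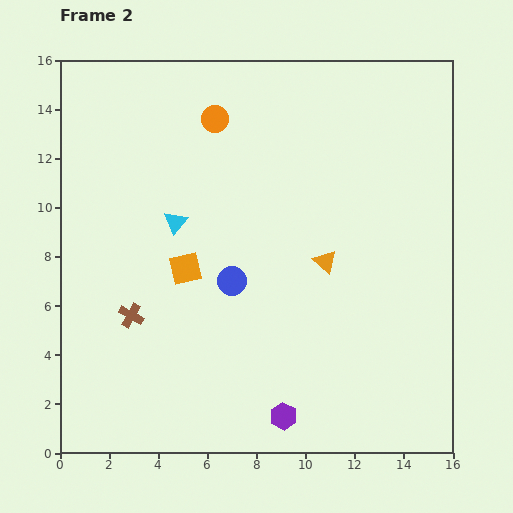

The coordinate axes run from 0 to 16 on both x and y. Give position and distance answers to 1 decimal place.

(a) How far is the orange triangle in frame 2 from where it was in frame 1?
2.7

The orange triangle moved from (10.6, 5.1) to (10.8, 7.8), a distance of √(0.2² + 2.7²) ≈ 2.7.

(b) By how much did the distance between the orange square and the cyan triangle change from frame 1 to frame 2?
-0.6

Distance in frame 1: 2.5. Distance in frame 2: 1.9.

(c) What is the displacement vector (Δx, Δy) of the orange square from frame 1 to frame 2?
(1.0, 0.5)

The orange square was at (4.1, 7.0) in frame 1 and (5.1, 7.5) in frame 2.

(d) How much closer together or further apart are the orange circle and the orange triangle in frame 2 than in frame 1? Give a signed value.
-2.2

Distance in frame 1: 9.5. Distance in frame 2: 7.3.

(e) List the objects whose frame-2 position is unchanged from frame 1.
the orange circle, the cyan triangle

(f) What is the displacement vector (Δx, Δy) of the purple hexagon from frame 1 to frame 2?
(0.4, -0.9)

The purple hexagon was at (8.7, 2.4) in frame 1 and (9.1, 1.5) in frame 2.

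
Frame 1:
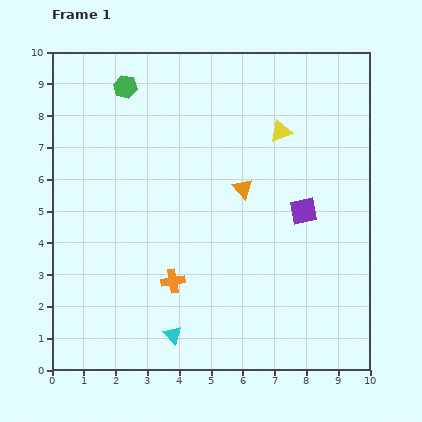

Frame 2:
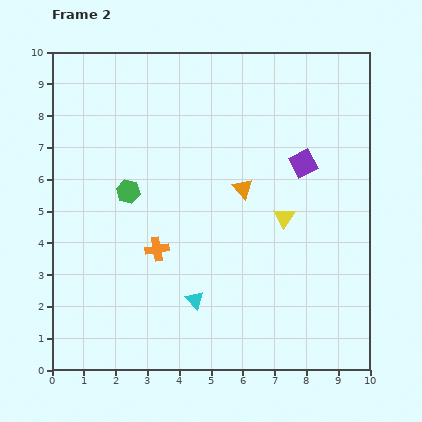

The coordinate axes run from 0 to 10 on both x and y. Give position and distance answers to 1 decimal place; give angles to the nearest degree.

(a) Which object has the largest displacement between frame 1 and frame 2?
the green hexagon

(moved 3.3; next 2.7)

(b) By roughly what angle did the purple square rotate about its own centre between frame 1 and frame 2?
16° counter-clockwise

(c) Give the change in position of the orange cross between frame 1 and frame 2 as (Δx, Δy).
(-0.5, 1.0)

The orange cross was at (3.8, 2.8) in frame 1 and (3.3, 3.8) in frame 2.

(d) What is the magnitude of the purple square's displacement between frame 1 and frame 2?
1.5

The purple square moved from (7.9, 5.0) to (7.9, 6.5), a distance of √(0.0² + 1.5²) ≈ 1.5.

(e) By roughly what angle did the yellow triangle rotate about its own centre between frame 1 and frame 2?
38° counter-clockwise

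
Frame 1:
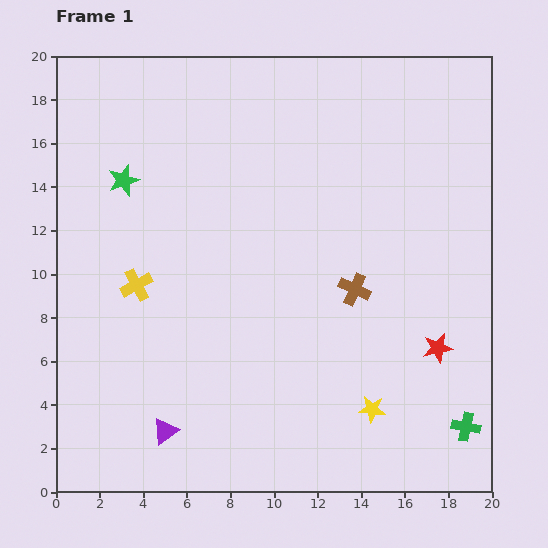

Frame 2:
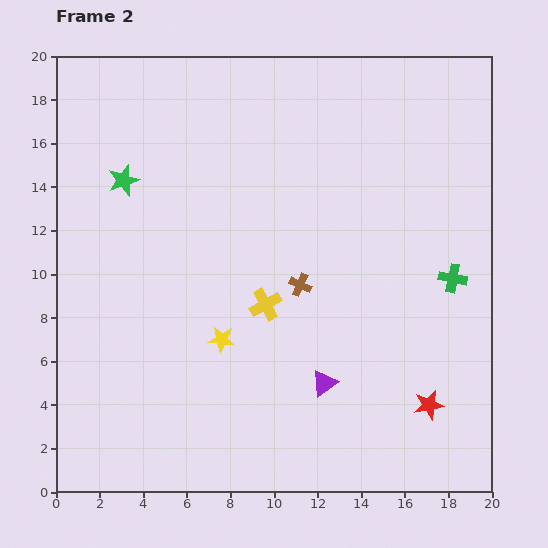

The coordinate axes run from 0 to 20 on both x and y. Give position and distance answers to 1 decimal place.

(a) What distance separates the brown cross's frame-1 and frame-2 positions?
2.5

The brown cross moved from (13.7, 9.3) to (11.2, 9.5), a distance of √(2.5² + 0.2²) ≈ 2.5.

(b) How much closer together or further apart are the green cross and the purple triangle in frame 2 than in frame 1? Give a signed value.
-6.2

Distance in frame 1: 13.8. Distance in frame 2: 7.6.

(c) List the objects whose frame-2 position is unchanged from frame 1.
the green star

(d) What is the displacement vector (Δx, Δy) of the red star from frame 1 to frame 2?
(-0.4, -2.6)

The red star was at (17.5, 6.6) in frame 1 and (17.1, 4.0) in frame 2.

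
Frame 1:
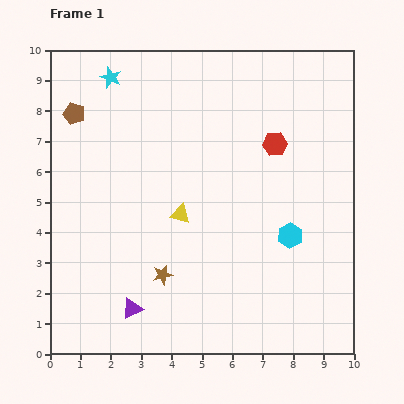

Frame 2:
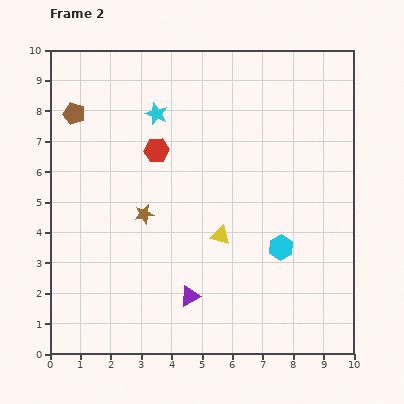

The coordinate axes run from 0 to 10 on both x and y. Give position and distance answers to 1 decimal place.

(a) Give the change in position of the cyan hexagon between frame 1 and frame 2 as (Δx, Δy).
(-0.3, -0.4)

The cyan hexagon was at (7.9, 3.9) in frame 1 and (7.6, 3.5) in frame 2.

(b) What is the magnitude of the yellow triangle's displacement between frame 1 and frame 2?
1.5

The yellow triangle moved from (4.3, 4.6) to (5.6, 3.9), a distance of √(1.3² + 0.7²) ≈ 1.5.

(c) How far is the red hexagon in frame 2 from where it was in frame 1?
3.9

The red hexagon moved from (7.4, 6.9) to (3.5, 6.7), a distance of √(3.9² + 0.2²) ≈ 3.9.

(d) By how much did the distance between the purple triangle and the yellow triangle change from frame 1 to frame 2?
-1.3

Distance in frame 1: 3.5. Distance in frame 2: 2.2.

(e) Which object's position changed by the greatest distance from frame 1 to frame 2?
the red hexagon

(moved 3.9; next 2.1)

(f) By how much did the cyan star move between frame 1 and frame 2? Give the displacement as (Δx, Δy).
(1.5, -1.2)

The cyan star was at (2.0, 9.1) in frame 1 and (3.5, 7.9) in frame 2.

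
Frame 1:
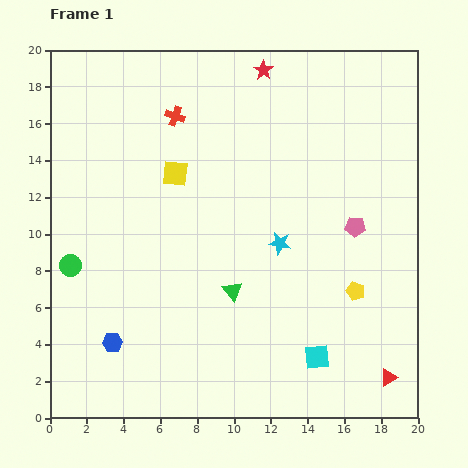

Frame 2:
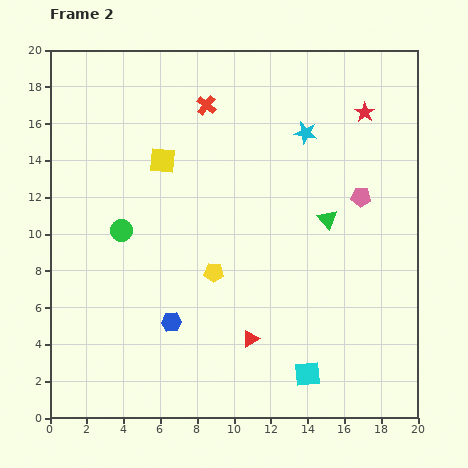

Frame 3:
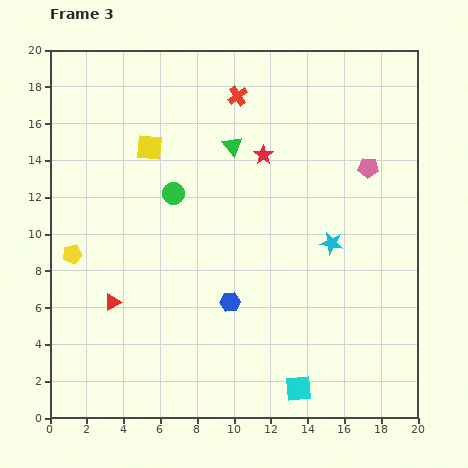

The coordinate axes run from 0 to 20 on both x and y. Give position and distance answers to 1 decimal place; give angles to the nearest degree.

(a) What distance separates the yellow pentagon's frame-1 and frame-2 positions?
7.8

The yellow pentagon moved from (16.6, 6.9) to (8.9, 7.9), a distance of √(7.7² + 1.0²) ≈ 7.8.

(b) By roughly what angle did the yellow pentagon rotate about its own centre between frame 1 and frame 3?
31° counter-clockwise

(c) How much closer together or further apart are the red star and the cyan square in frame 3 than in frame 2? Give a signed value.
-1.7

Distance in frame 2: 14.5. Distance in frame 3: 12.8.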